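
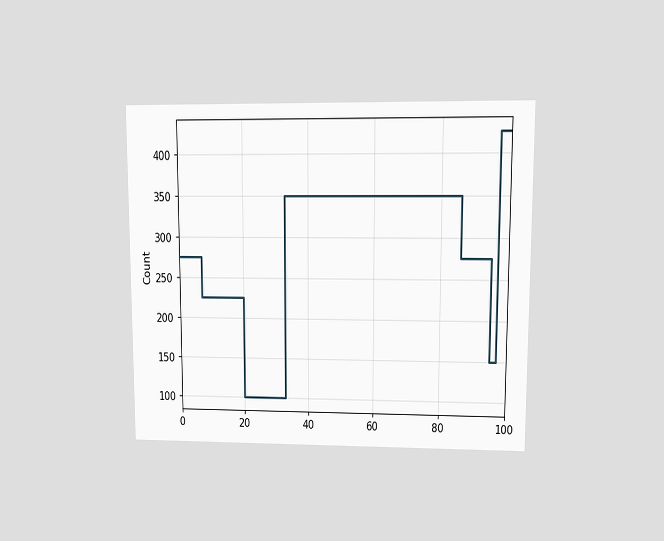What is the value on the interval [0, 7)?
The chart is viewed at a slight angle. On [0, 7) the step sits at 275.

275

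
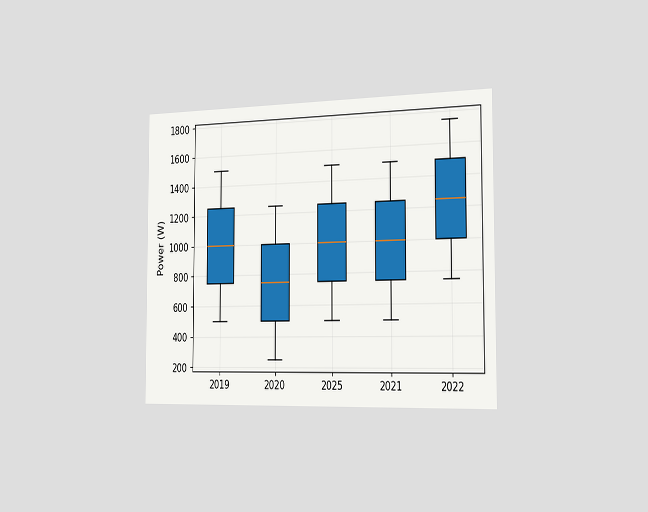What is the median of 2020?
The chart is viewed slightly from the right. The median line in the 2020 box sits at 750W.

750W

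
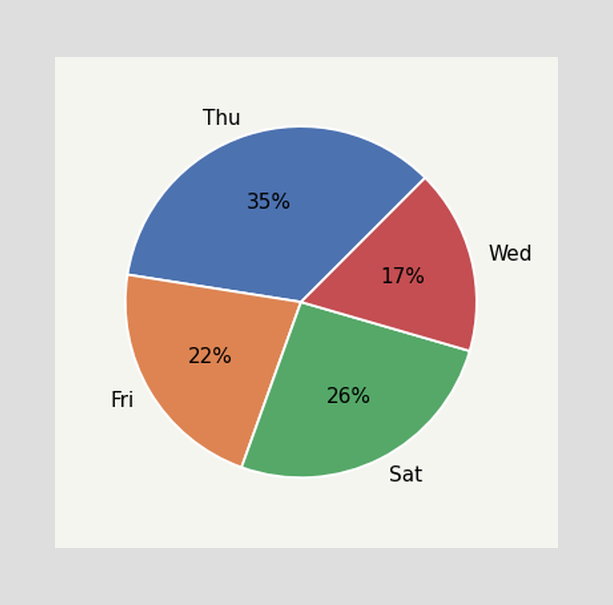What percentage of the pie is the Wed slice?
The Wed slice takes up 17% of the pie.

17%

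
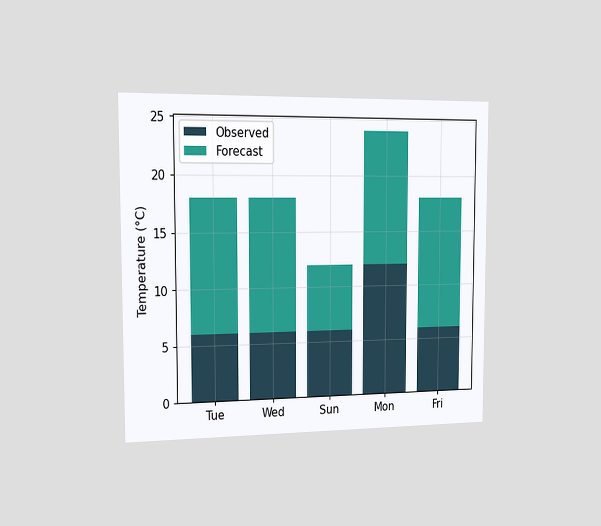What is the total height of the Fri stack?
The chart is viewed slightly from the left. The Fri stack's top reaches 18°C on the y-axis.

18°C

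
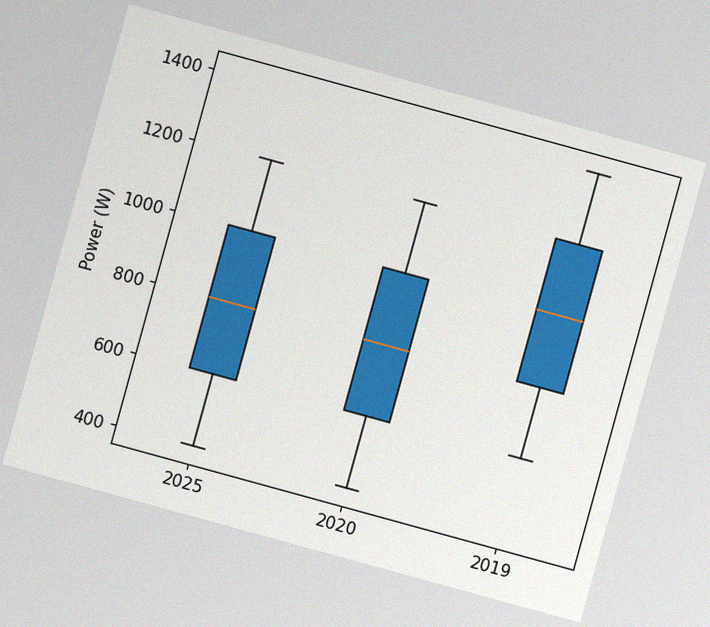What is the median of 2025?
800W

The chart is tilted about 15° clockwise, with some photo noise. The median line in the 2025 box sits at 800W.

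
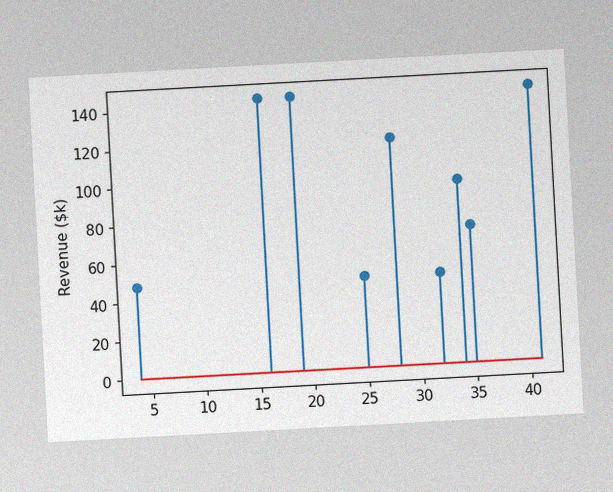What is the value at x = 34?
The chart is tilted about 3° counter-clockwise, with some photo noise. The stem at x=34 reaches $96k.

$96k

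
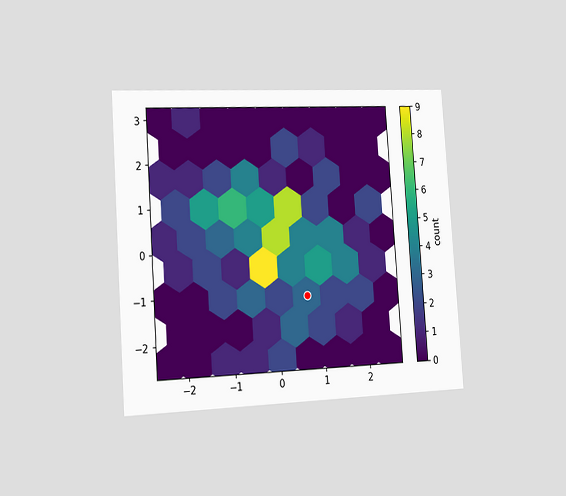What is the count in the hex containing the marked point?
The chart is tilted about 4° counter-clockwise and viewed slightly from the left. The marked hex reads 3 on the colorbar.

3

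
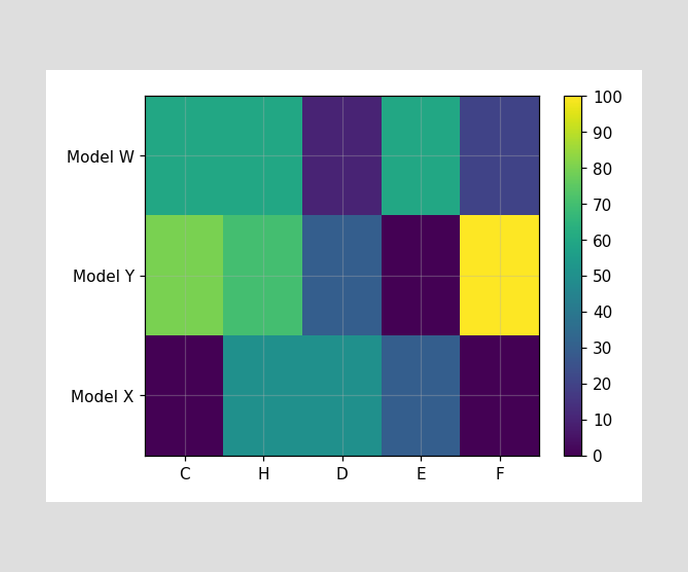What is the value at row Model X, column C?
0

Matching cell (Model X, C) against the colorbar gives 0.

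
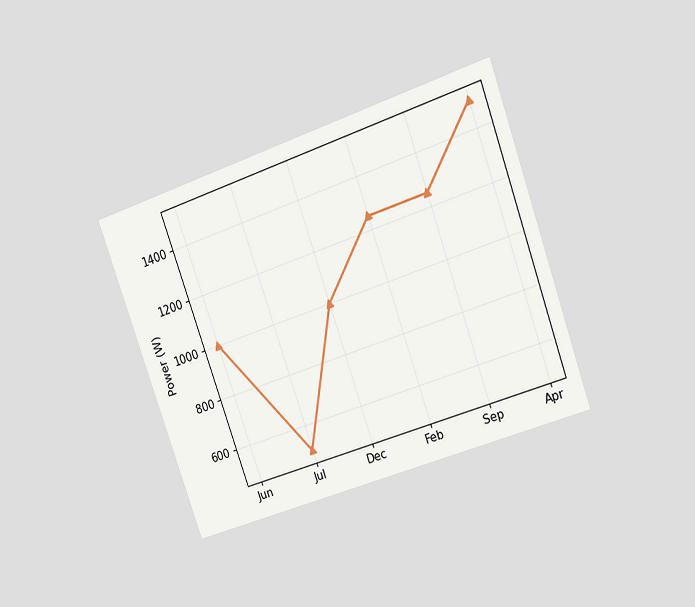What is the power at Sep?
1250W

The chart is tilted about 20° counter-clockwise and viewed at a slight angle. At Sep, the line is at 1250W.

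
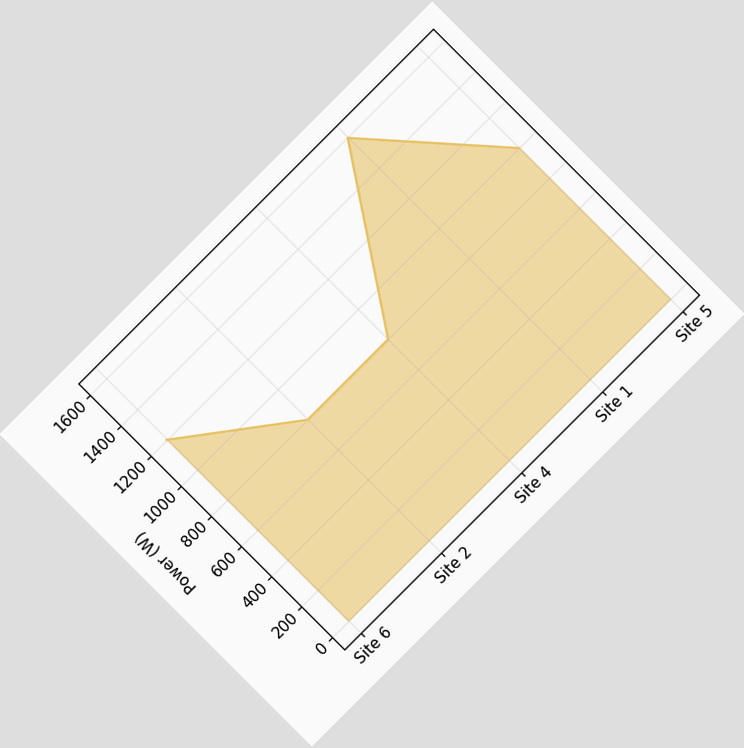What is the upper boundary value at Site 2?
800W

The chart is tilted about 45° counter-clockwise. At Site 2 the upper boundary is at 800W.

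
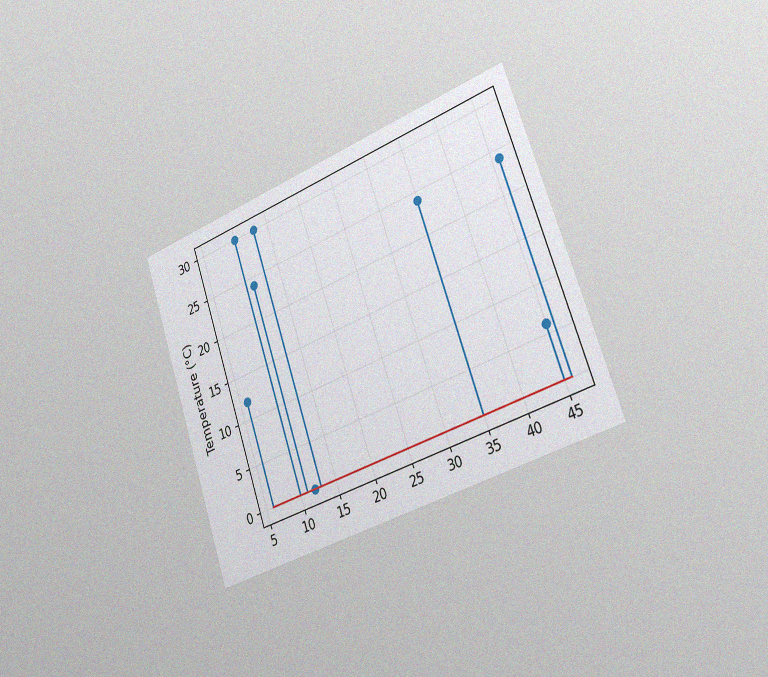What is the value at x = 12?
0°C

The chart is tilted about 19° counter-clockwise and viewed slightly from the right, with some photo noise. The stem at x=12 reaches 0°C.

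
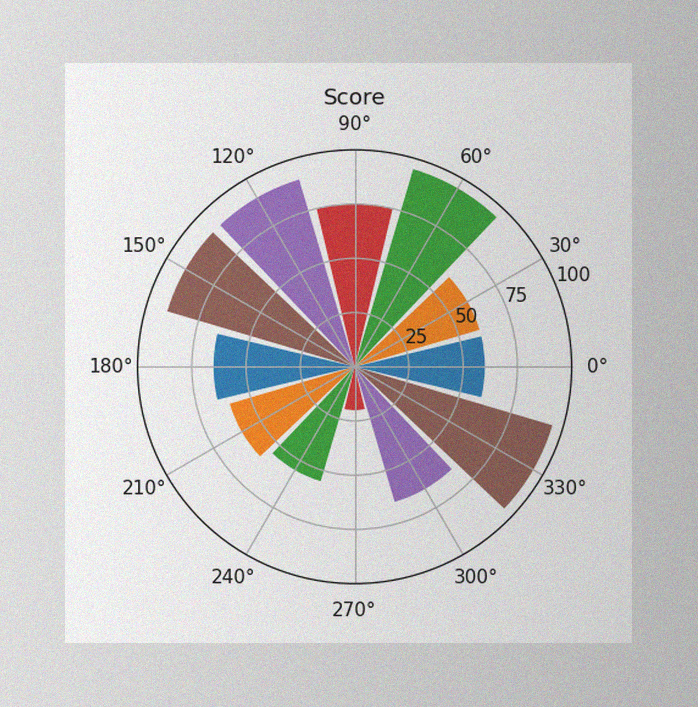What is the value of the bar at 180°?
65

The image has some photo noise and uneven lighting. The bar at 180° reaches 65 on the radial axis.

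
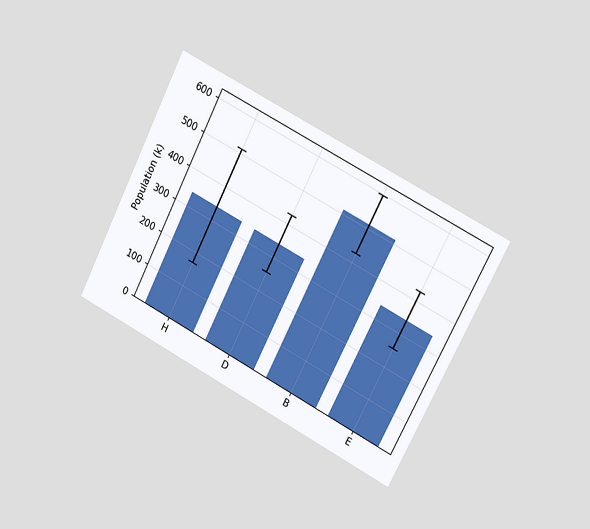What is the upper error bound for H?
The chart is tilted about 27° clockwise and viewed slightly from the right. The H bar's upper whisker reaches 510k.

510k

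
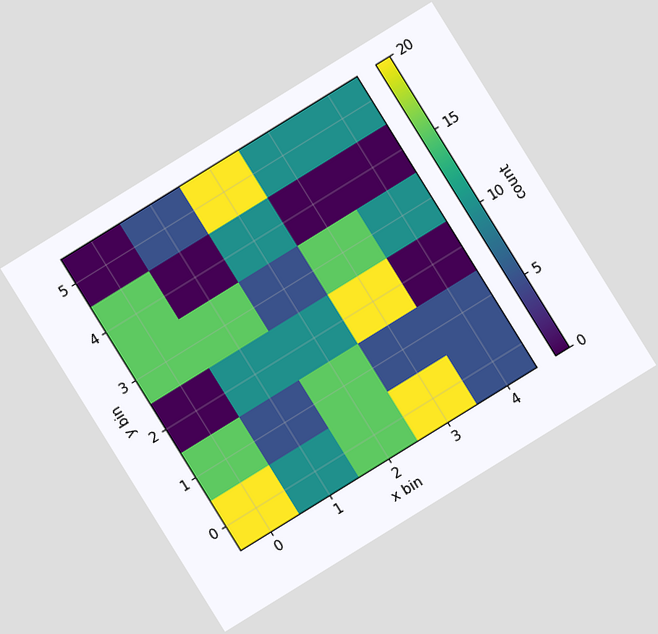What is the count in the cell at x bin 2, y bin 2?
The chart is tilted about 32° counter-clockwise. Matching the cell (2, 2) against the colorbar gives 10.

10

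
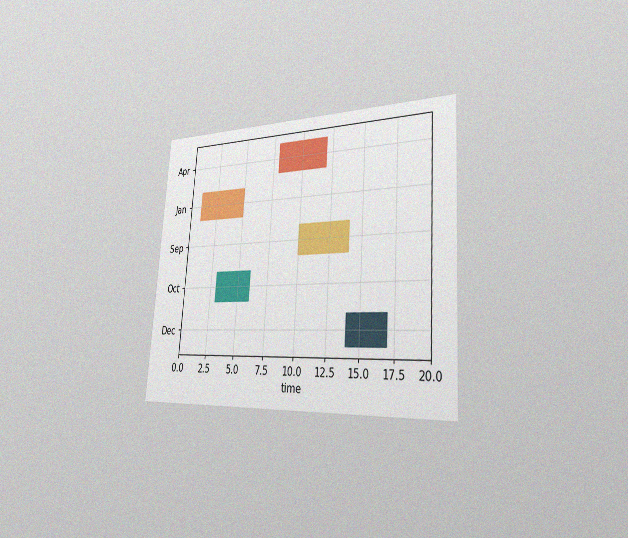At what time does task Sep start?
The chart is tilted about 4° clockwise and viewed slightly from the right, with some photo noise. The Sep bar begins at t=10.

10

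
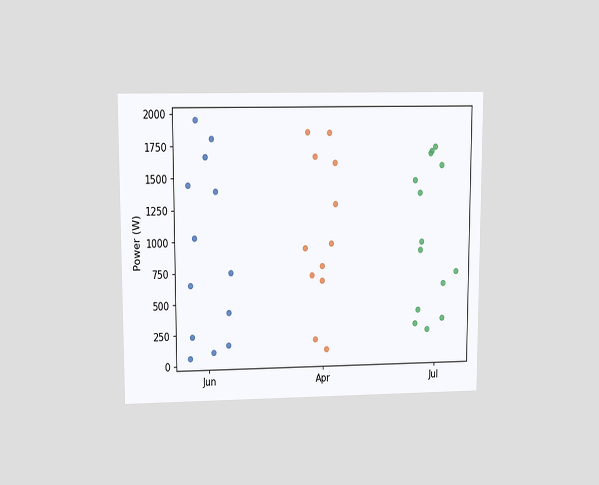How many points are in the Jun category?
13

The chart is viewed at a slight angle. Counting the markers in the Jun column gives 13.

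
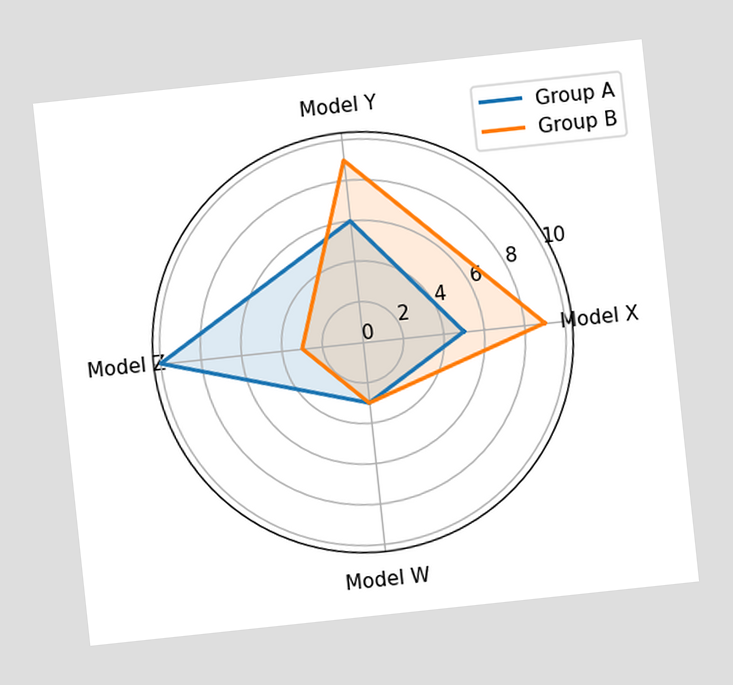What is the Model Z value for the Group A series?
10

The chart is tilted about 6° counter-clockwise. On the Model Z axis, Group A reaches 10.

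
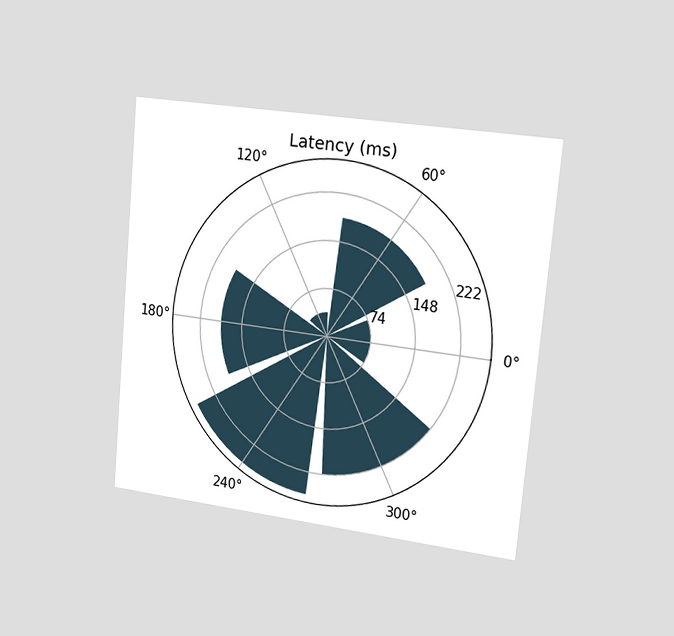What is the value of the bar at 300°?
222ms

The chart is tilted about 5° clockwise and viewed slightly from the right. The bar at 300° reaches 222ms on the radial axis.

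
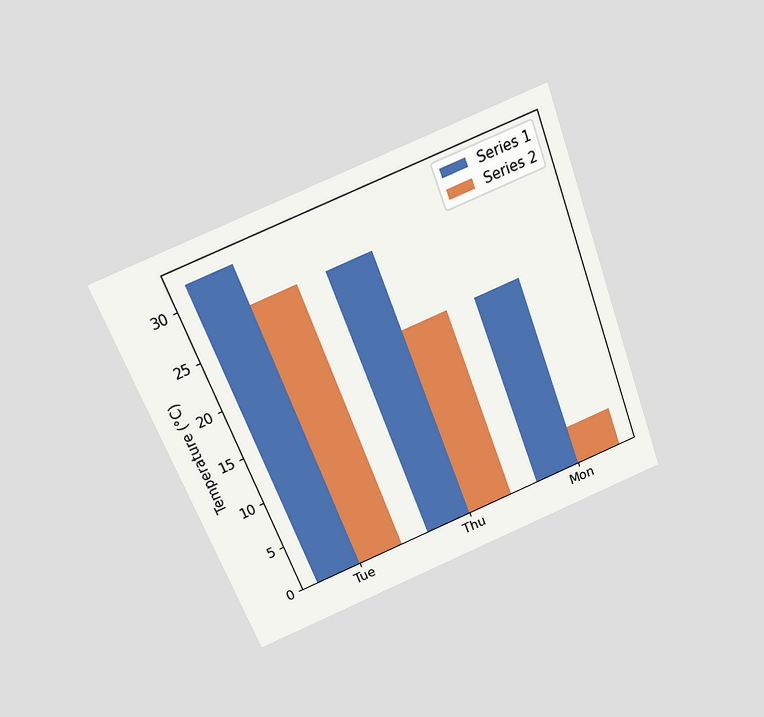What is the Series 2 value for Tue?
The chart is tilted about 21° counter-clockwise and viewed slightly from above. The Series 2 bar at Tue reaches 28°C on the y-axis.

28°C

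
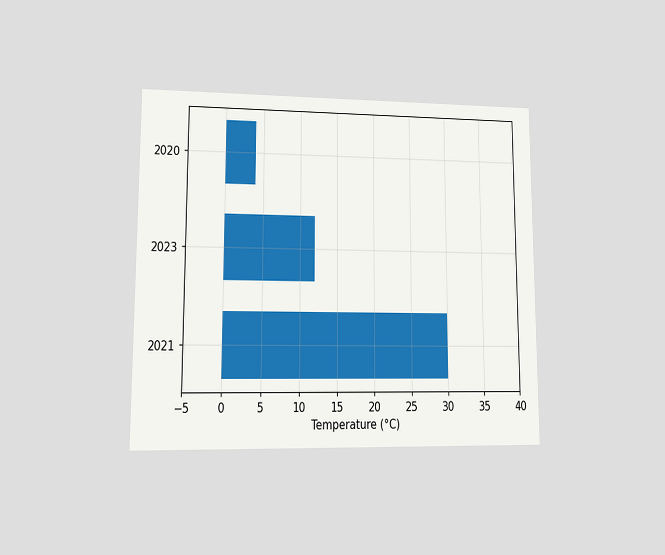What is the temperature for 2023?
12°C

The chart is viewed at a slight angle. Reading along the chart's x-axis, the 2023 bar reaches 12°C.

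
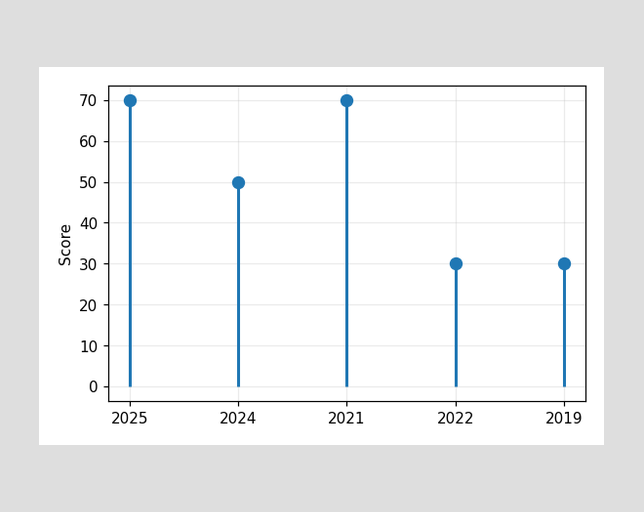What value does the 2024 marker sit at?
50

The 2024 marker sits at 50.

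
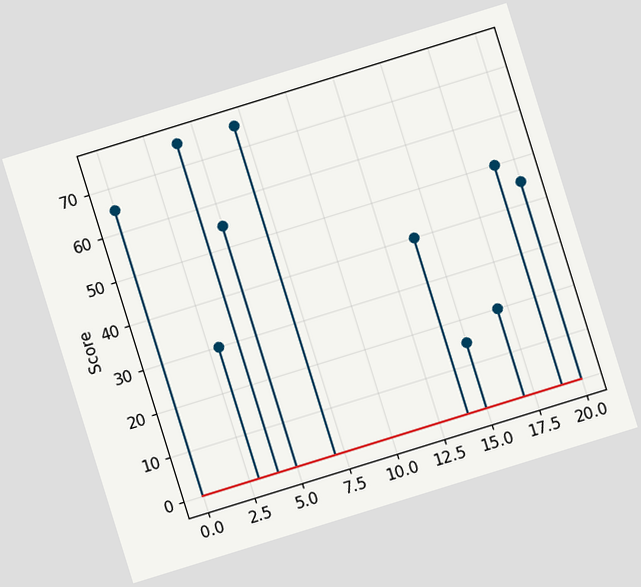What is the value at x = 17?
20

The chart is tilted about 17° counter-clockwise. The stem at x=17 reaches 20.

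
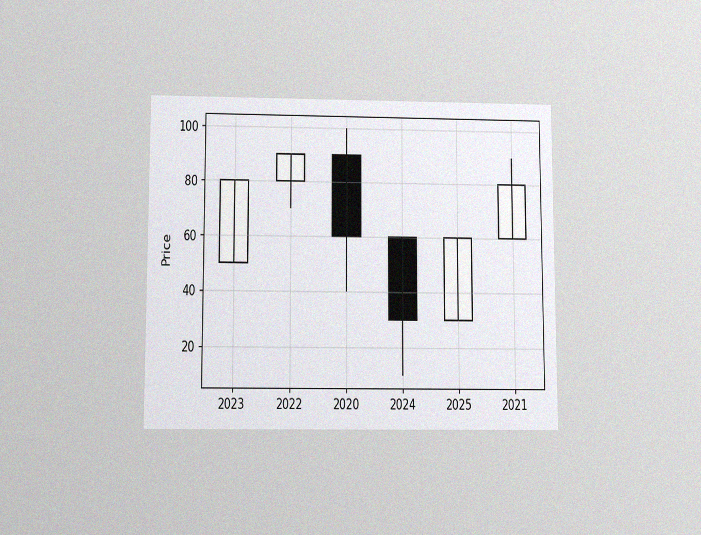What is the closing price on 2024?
The chart is viewed slightly from below, with some photo noise. The 2024 candle closes at 30.

30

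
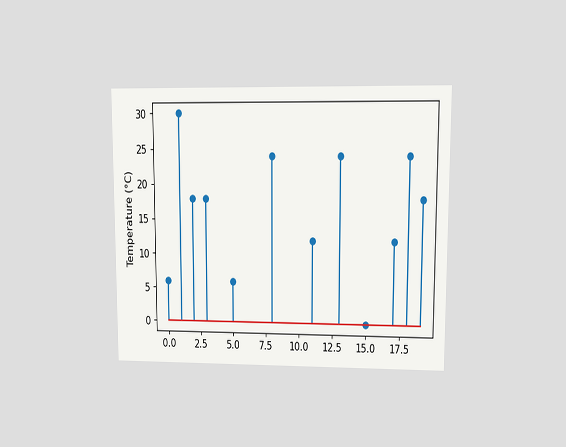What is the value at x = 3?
18°C

The chart is viewed at a slight angle. The stem at x=3 reaches 18°C.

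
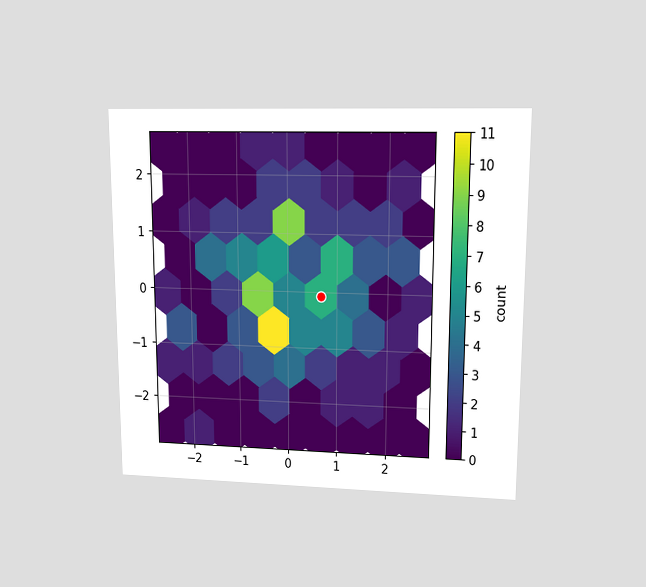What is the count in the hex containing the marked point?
The chart is viewed at a slight angle. The marked hex reads 7 on the colorbar.

7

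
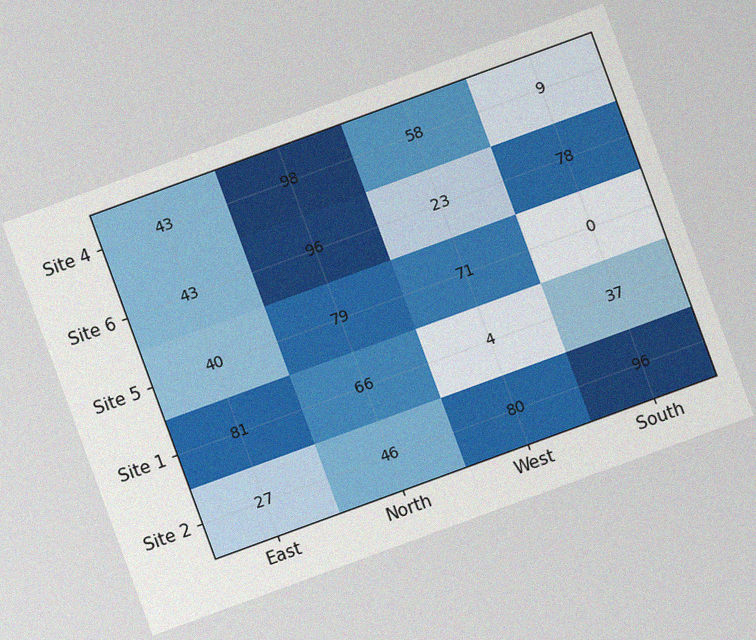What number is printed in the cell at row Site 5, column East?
The chart is tilted about 20° counter-clockwise, with some photo noise. The (Site 5, East) cell reads 40.

40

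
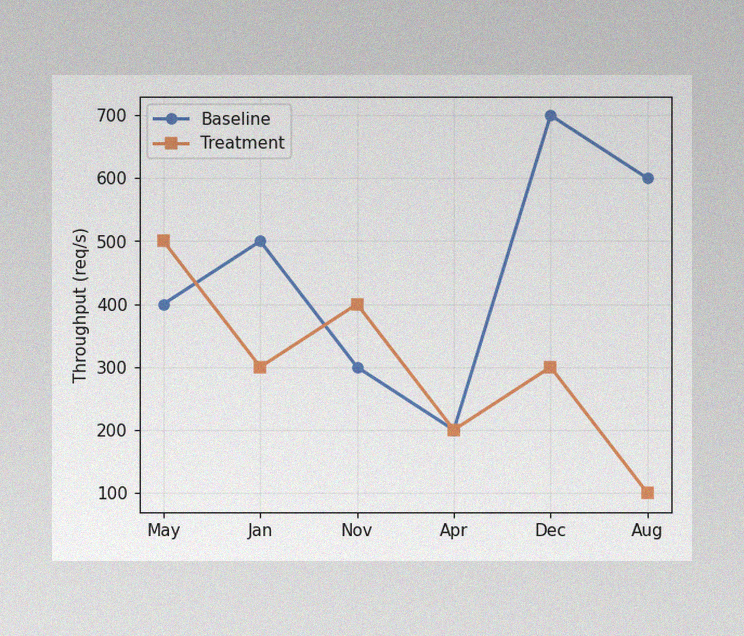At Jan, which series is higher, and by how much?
The image has some photo noise and uneven lighting. At Jan, Baseline sits above the other line by 200req/s.

Baseline, by 200req/s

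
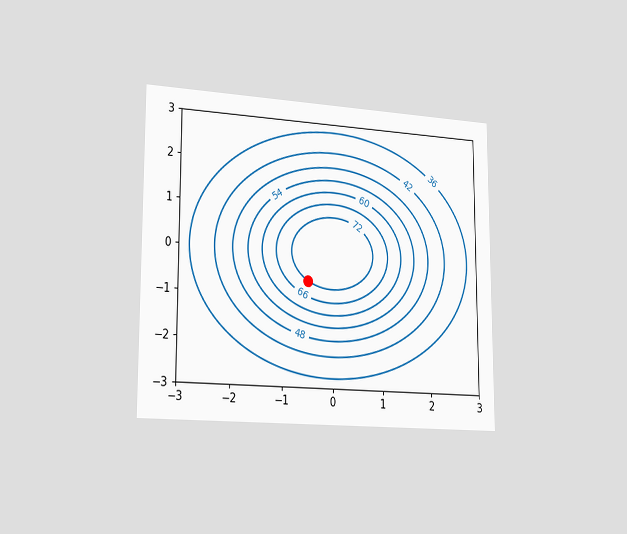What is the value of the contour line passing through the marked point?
72

The chart is viewed slightly from the left. The marked point sits on the contour labelled 72.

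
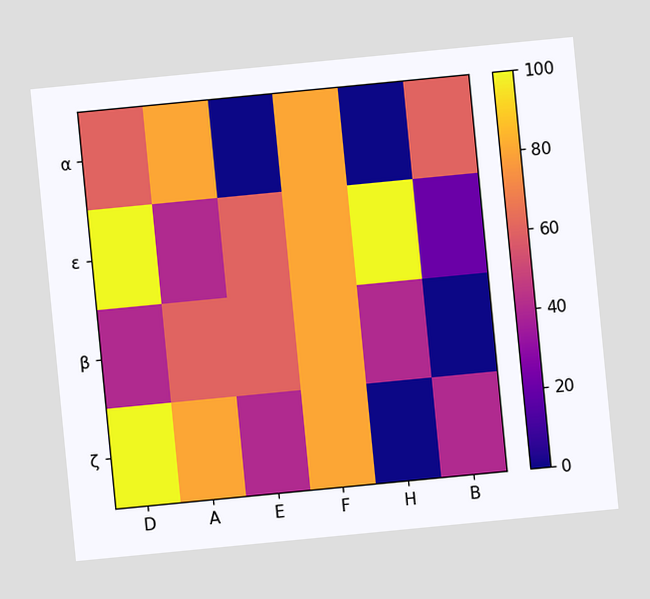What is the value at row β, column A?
The chart is tilted about 6° counter-clockwise. Matching cell (β, A) against the colorbar gives 60.

60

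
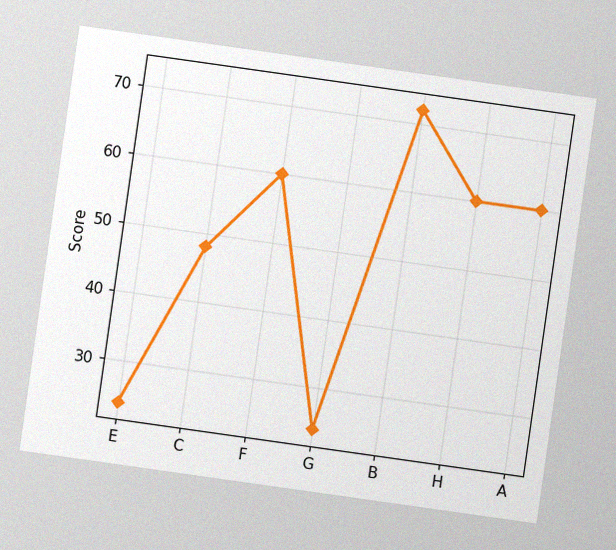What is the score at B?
72

The chart is tilted about 8° clockwise, with some photo noise. At B, the line is at 72.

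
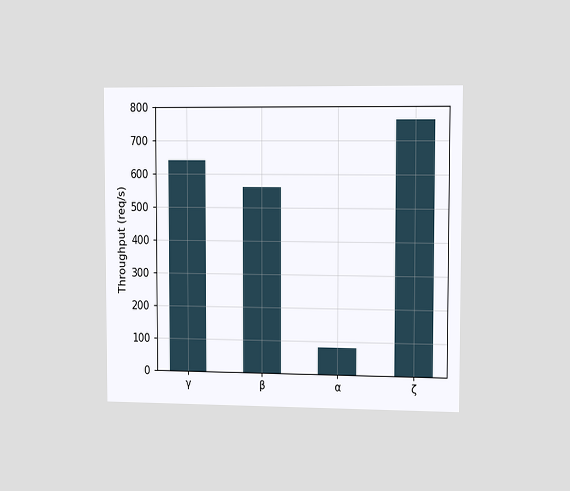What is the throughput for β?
560req/s

The chart is viewed slightly from the right. Reading along the chart's y-axis, the β bar reaches 560req/s.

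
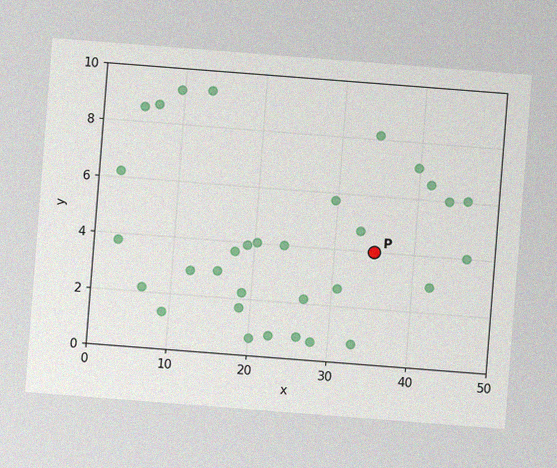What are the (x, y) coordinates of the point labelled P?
The chart is tilted about 4° clockwise, with some photo noise. Following the gridlines from P to each axis, P sits at (35, 4).

(35, 4)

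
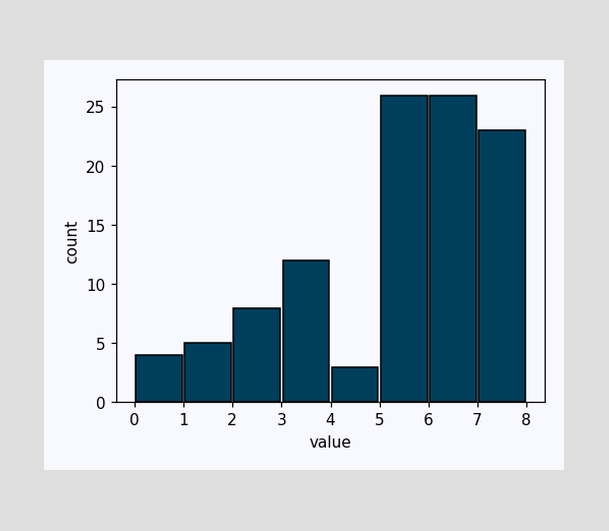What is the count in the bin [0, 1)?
4

The [0, 1) bin has height 4.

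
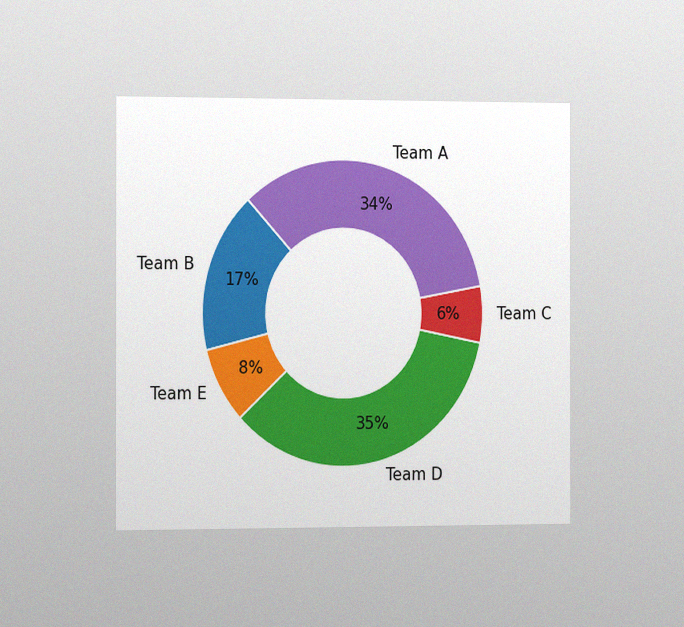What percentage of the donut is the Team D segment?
35%

The chart is viewed slightly from the left, with some photo noise. The Team D segment takes up 35% of the ring.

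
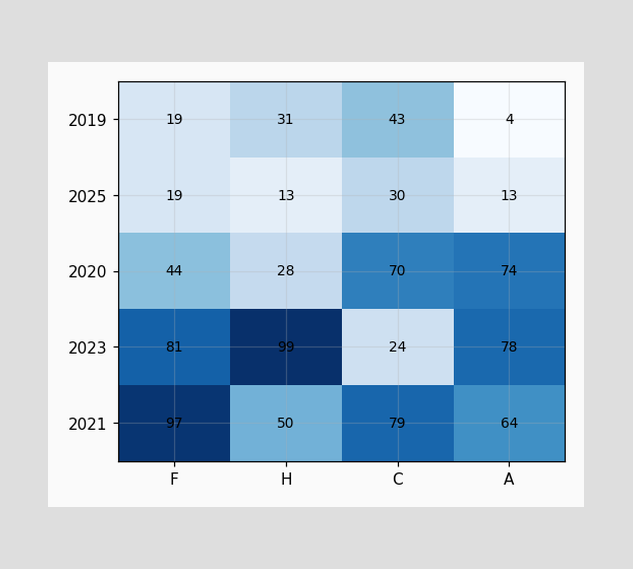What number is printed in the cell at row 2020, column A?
74

The (2020, A) cell reads 74.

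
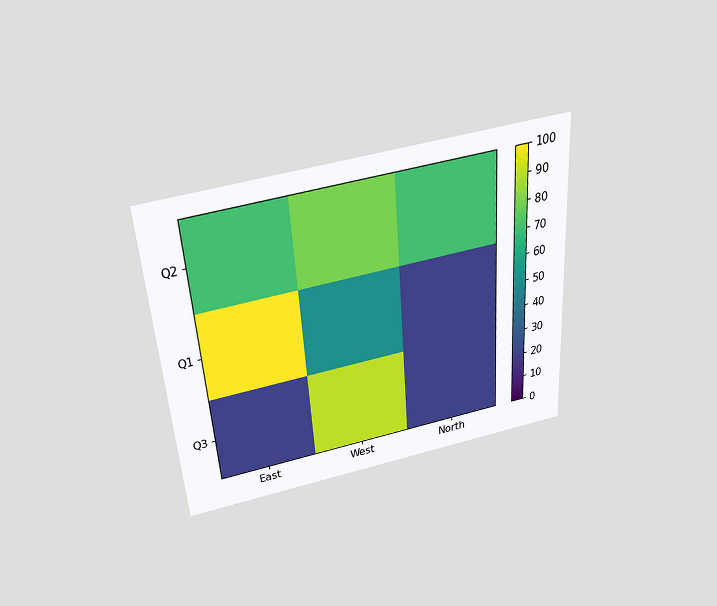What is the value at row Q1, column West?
50

The chart is tilted about 4° counter-clockwise and viewed slightly from above. Matching cell (Q1, West) against the colorbar gives 50.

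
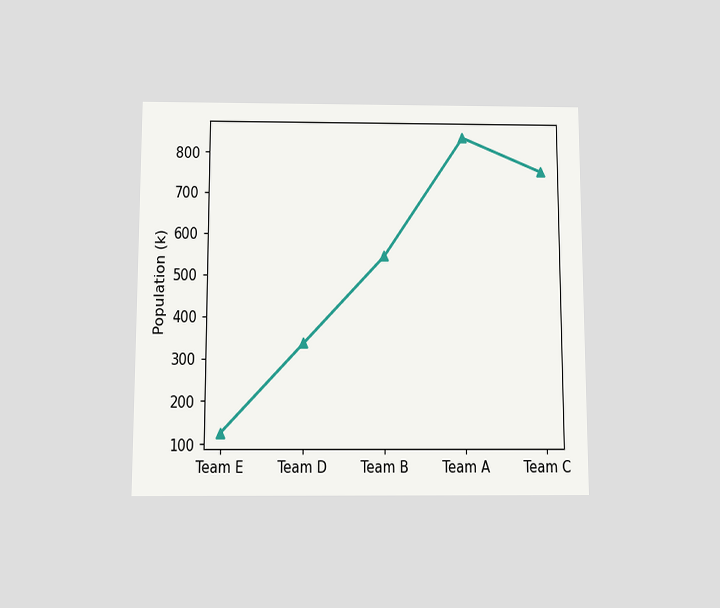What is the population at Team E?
The chart is viewed slightly from below. At Team E, the line is at 126k.

126k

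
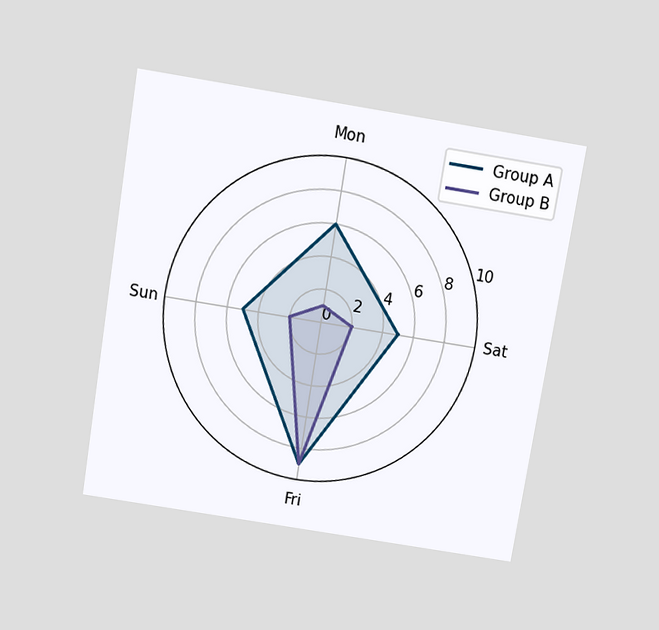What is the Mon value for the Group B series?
1

The chart is tilted about 9° clockwise and viewed slightly from above. On the Mon axis, Group B reaches 1.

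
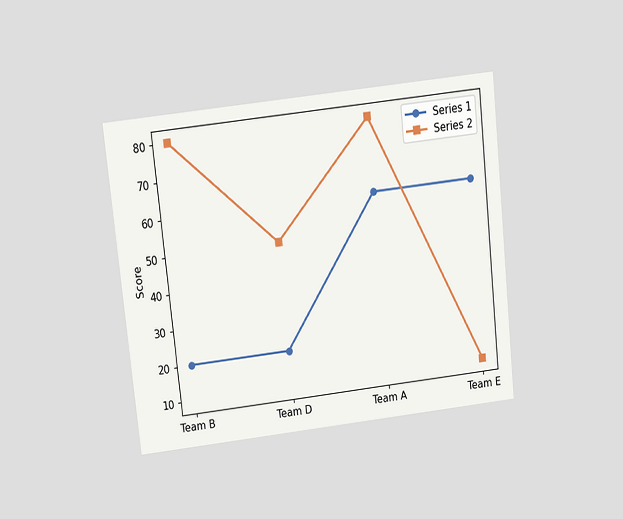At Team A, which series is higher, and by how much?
Series 2, by 20

The chart is tilted about 6° counter-clockwise and viewed slightly from above. At Team A, Series 2 sits above the other line by 20.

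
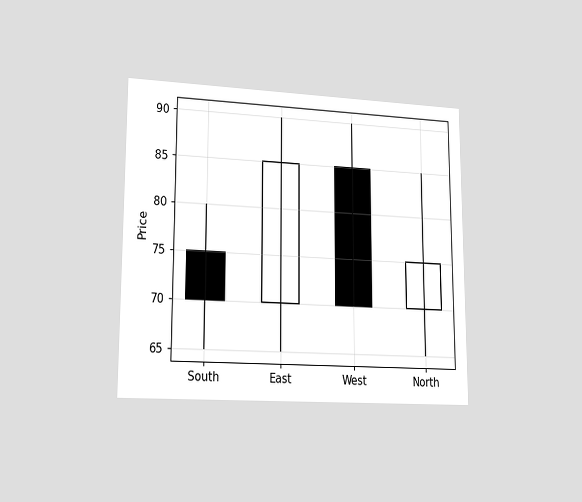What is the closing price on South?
The chart is viewed slightly from the left. The South candle closes at 70.

70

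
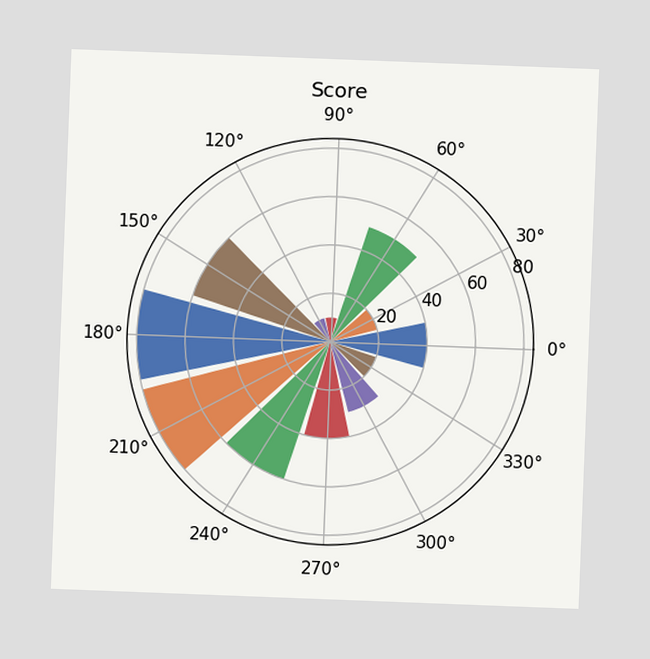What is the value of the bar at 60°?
50

The chart is tilted about 2° clockwise. The bar at 60° reaches 50 on the radial axis.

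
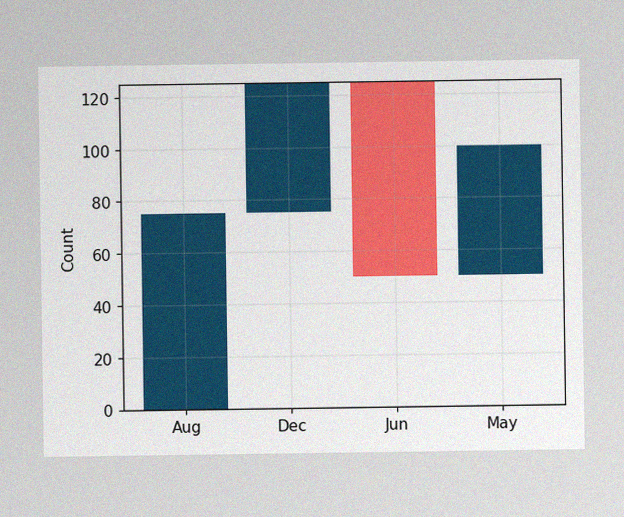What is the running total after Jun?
50

The image has some photo noise and uneven lighting. After Jun the running total reaches 50.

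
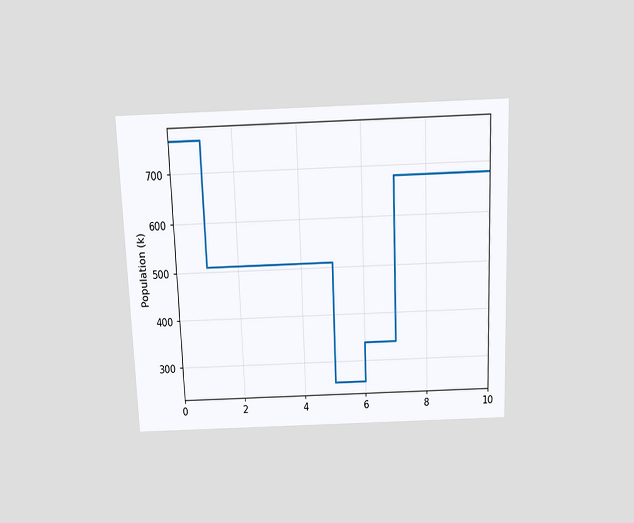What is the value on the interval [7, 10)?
680k

The chart is tilted about 2° counter-clockwise and viewed slightly from above. On [7, 10) the step sits at 680k.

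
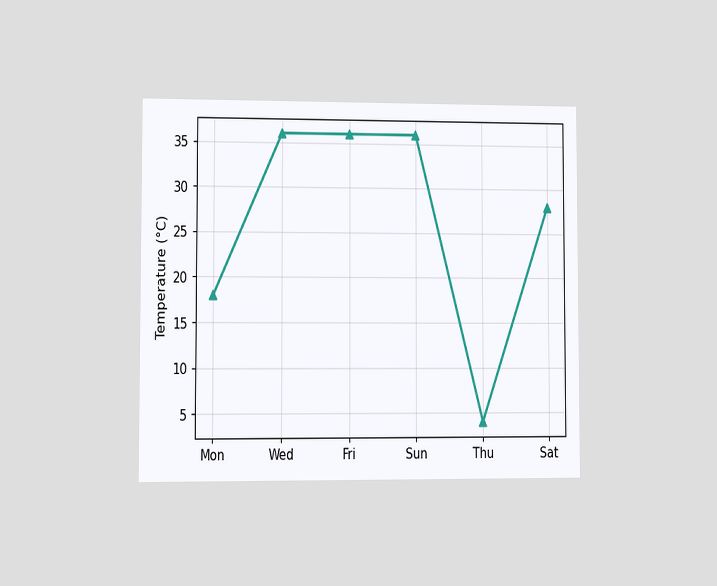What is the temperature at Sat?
The chart is viewed at a slight angle. At Sat, the line is at 28°C.

28°C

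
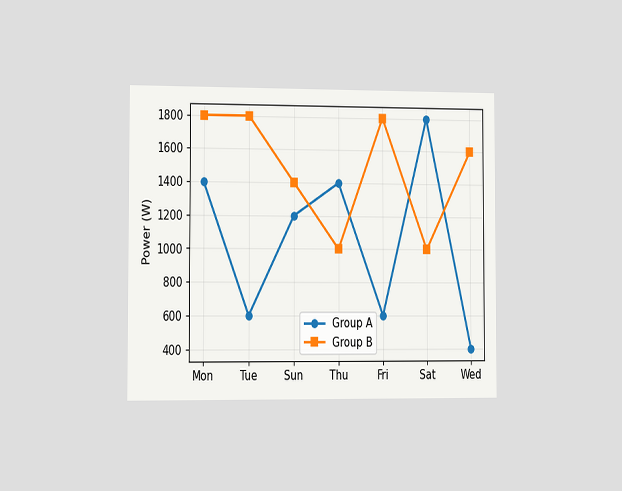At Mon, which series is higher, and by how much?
Group B, by 400W

The chart is viewed slightly from the left. At Mon, Group B sits above the other line by 400W.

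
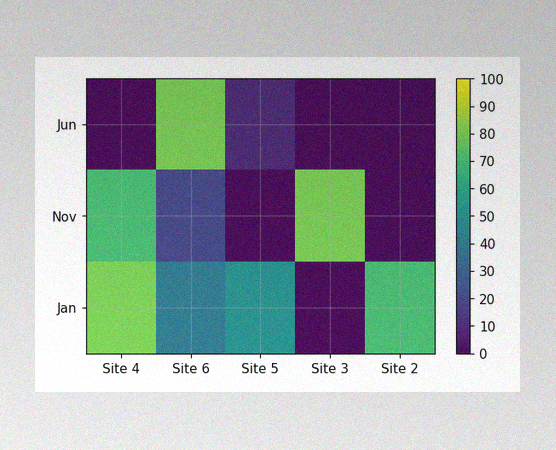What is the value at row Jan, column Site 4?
80

The image has some photo noise and uneven lighting. Matching cell (Jan, Site 4) against the colorbar gives 80.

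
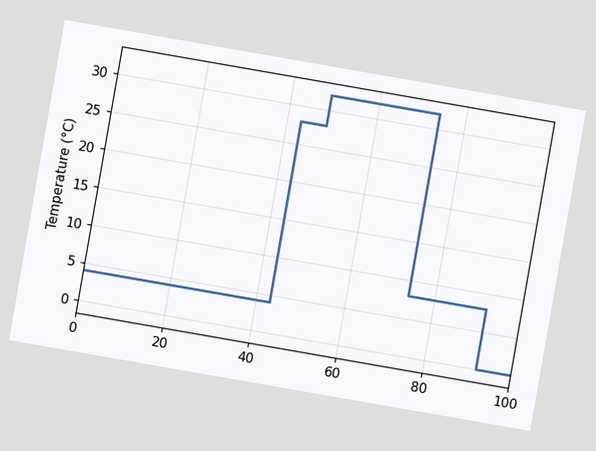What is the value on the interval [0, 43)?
The chart is tilted about 10° clockwise. On [0, 43) the step sits at 4°C.

4°C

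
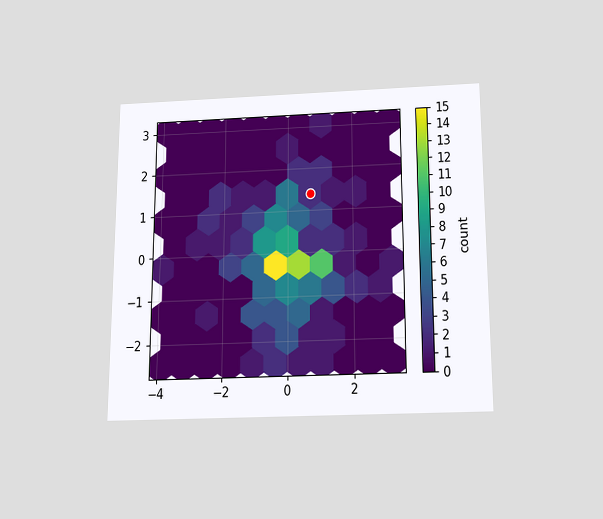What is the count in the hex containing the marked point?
2

The chart is viewed slightly from below. The marked hex reads 2 on the colorbar.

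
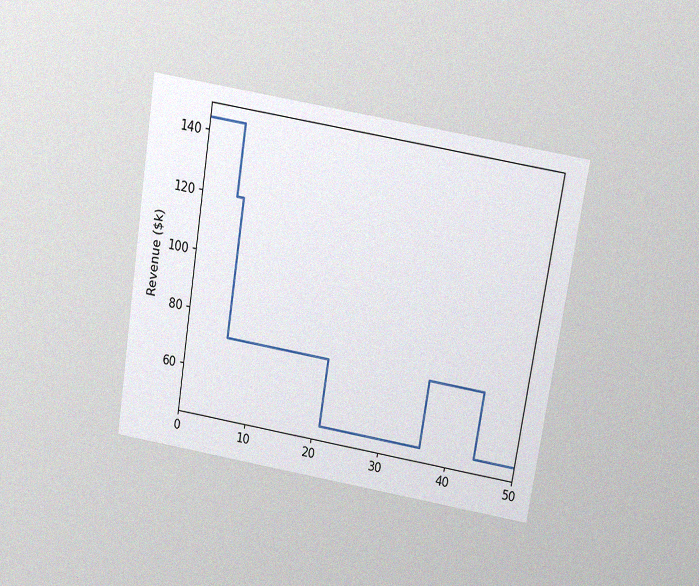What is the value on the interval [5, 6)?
The chart is tilted about 9° clockwise and viewed slightly from above, with some photo noise. On [5, 6) the step sits at $120k.

$120k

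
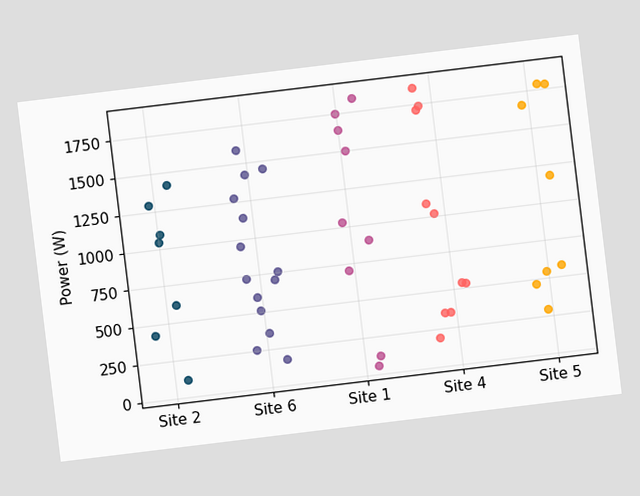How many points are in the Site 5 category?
8

The chart is tilted about 7° counter-clockwise. Counting the markers in the Site 5 column gives 8.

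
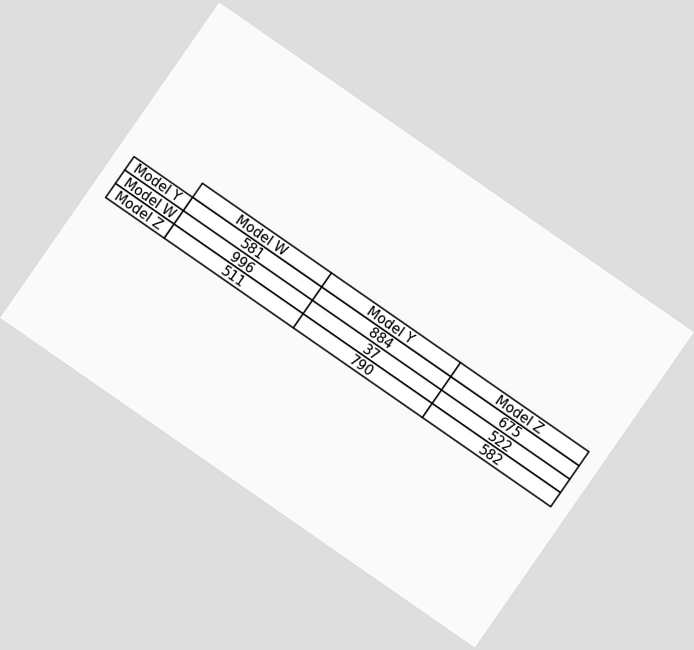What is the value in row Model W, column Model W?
The chart is tilted about 35° clockwise. The (Model W, Model W) cell reads 996.

996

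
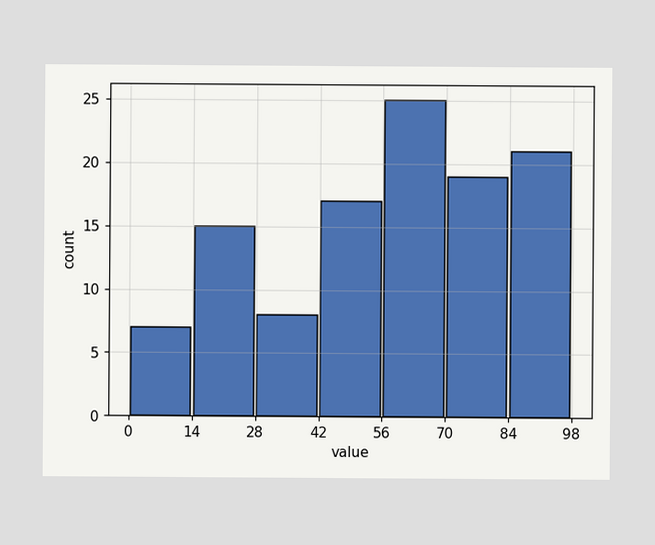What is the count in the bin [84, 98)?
The [84, 98) bin has height 21.

21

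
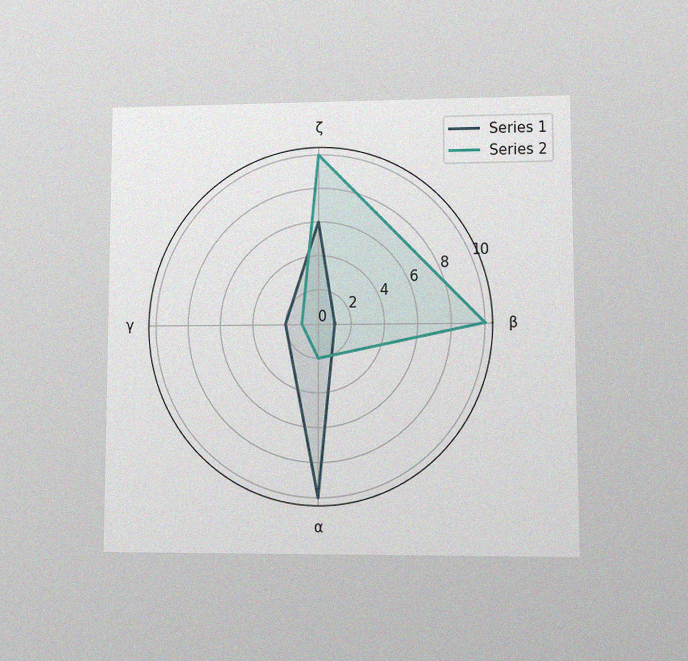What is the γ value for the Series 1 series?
The chart is viewed at a slight angle, with some photo noise. On the γ axis, Series 1 reaches 2.

2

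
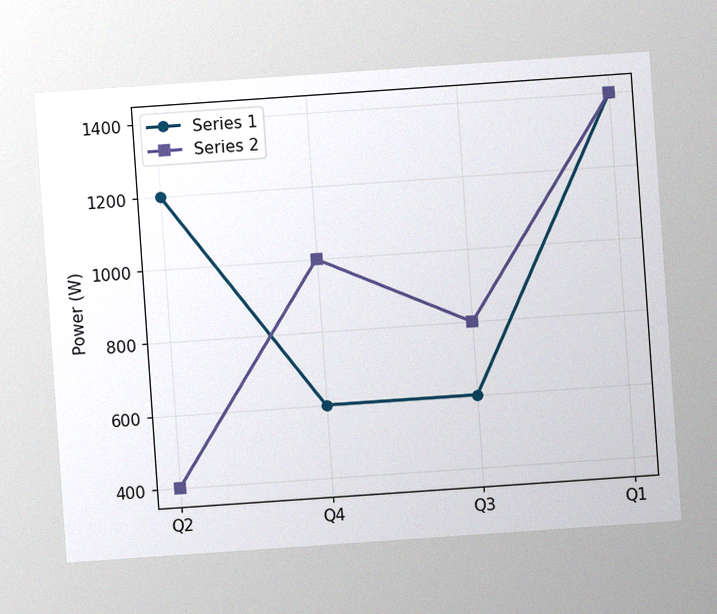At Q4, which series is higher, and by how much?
Series 2, by 400W

The chart is tilted about 4° counter-clockwise, with some photo noise. At Q4, Series 2 sits above the other line by 400W.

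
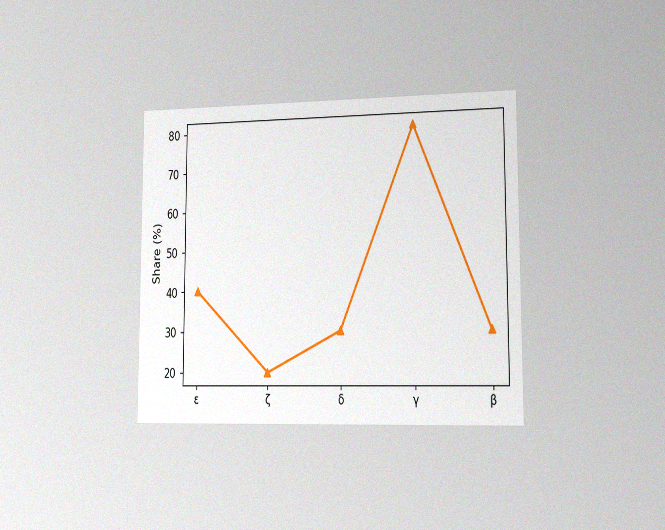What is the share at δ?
30%

The chart is viewed slightly from the right, with some photo noise. At δ, the line is at 30%.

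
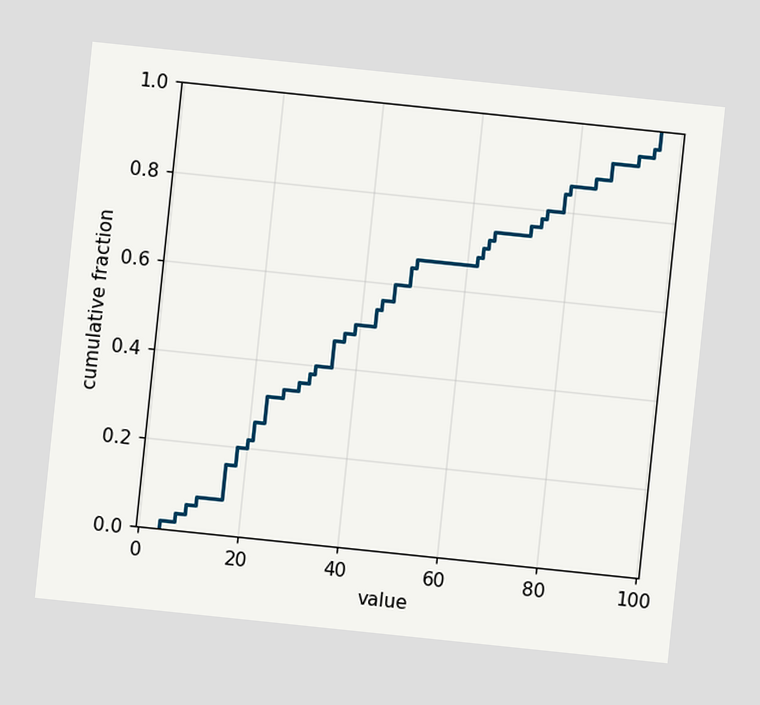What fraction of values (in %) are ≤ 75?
The chart is tilted about 6° clockwise. At x=75 the ECDF step is at 80%.

80%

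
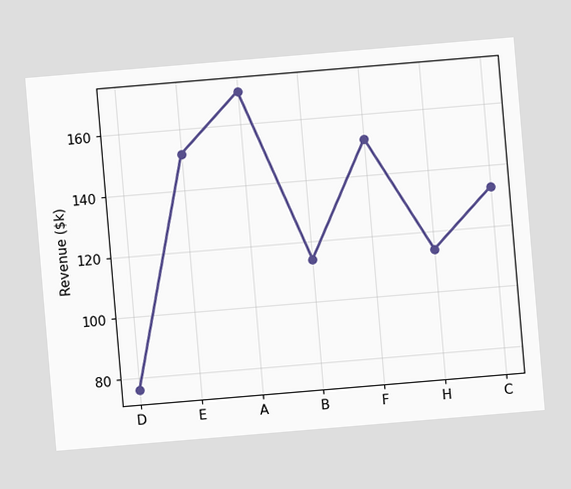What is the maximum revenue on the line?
The chart is tilted about 5° counter-clockwise. The highest point is at A, and reading across to the y-axis gives $171k.

$171k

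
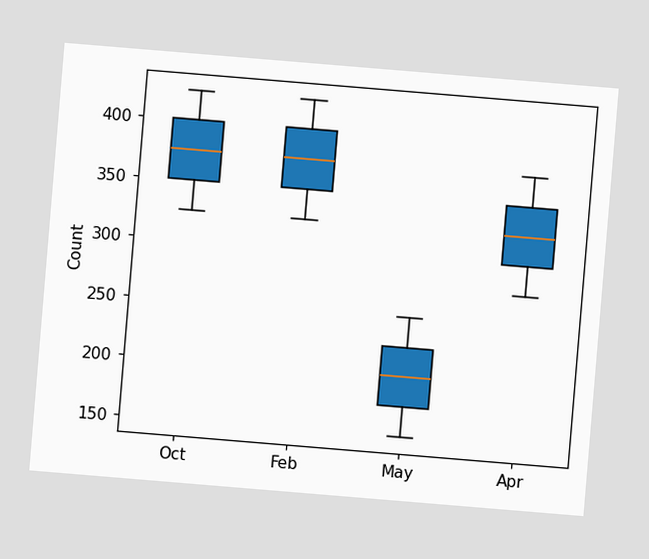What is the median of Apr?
The chart is tilted about 5° clockwise. The median line in the Apr box sits at 325.

325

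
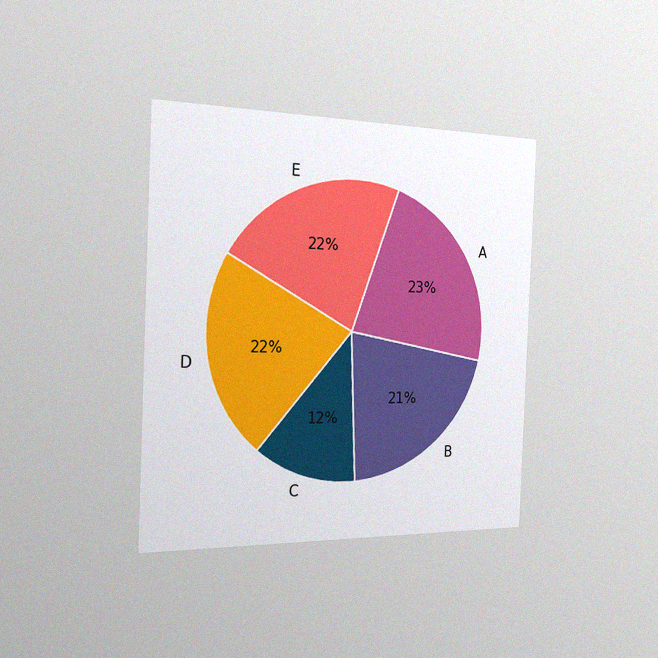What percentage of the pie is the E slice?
The chart is tilted about 2° clockwise and viewed slightly from the left, with some photo noise. The E slice takes up 22% of the pie.

22%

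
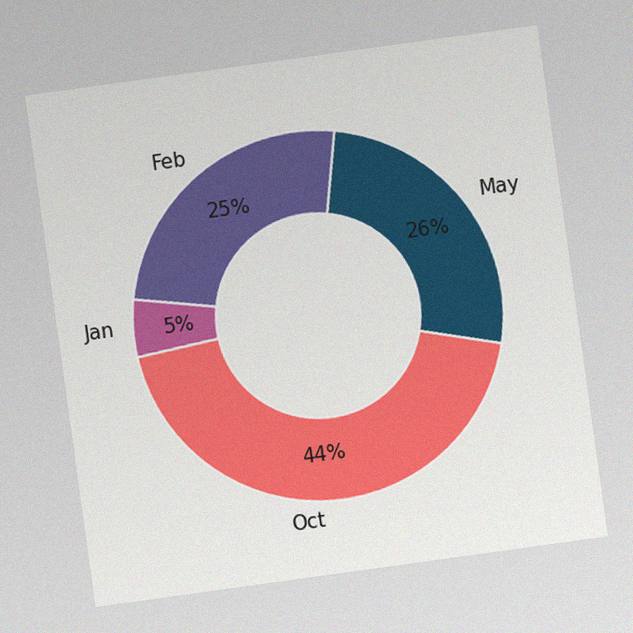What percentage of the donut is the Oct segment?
The chart is tilted about 8° counter-clockwise, with some photo noise. The Oct segment takes up 44% of the ring.

44%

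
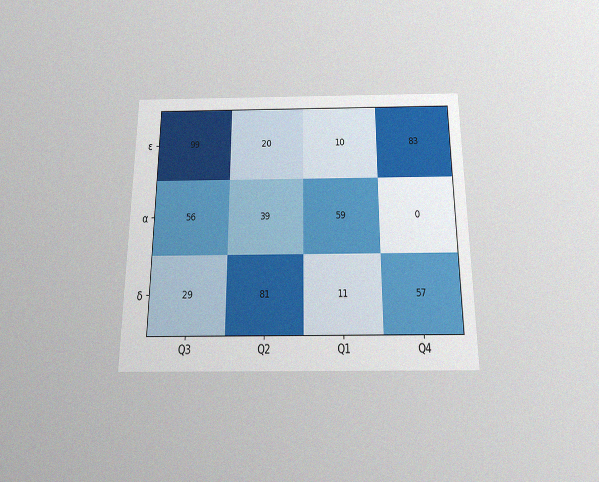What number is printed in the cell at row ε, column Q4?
83

The chart is viewed slightly from below, with some photo noise. The (ε, Q4) cell reads 83.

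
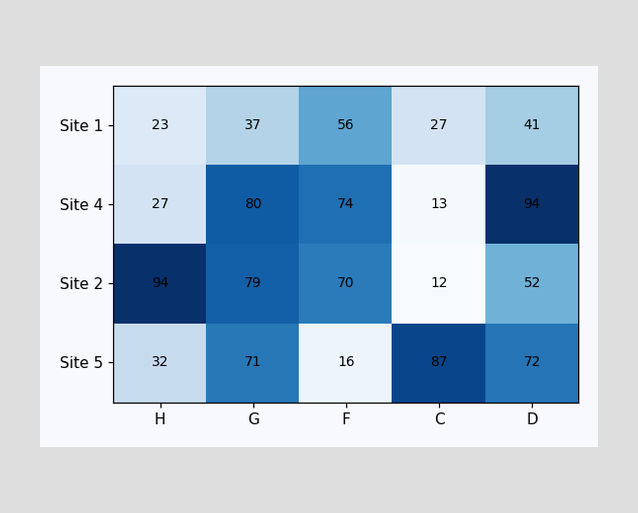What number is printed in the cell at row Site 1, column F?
56

The (Site 1, F) cell reads 56.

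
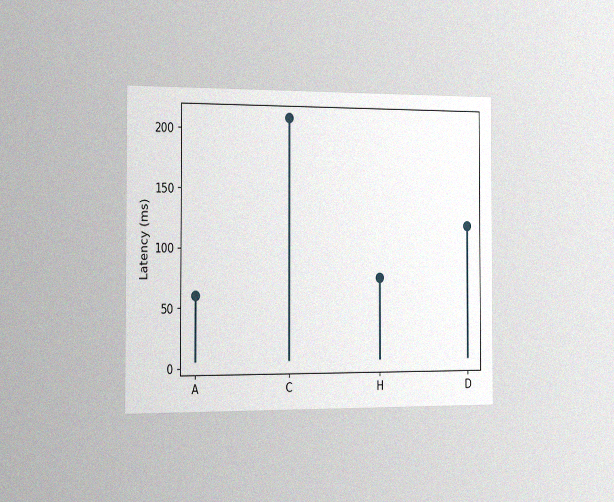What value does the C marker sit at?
210ms

The chart is viewed slightly from the left, with some photo noise. The C marker sits at 210ms.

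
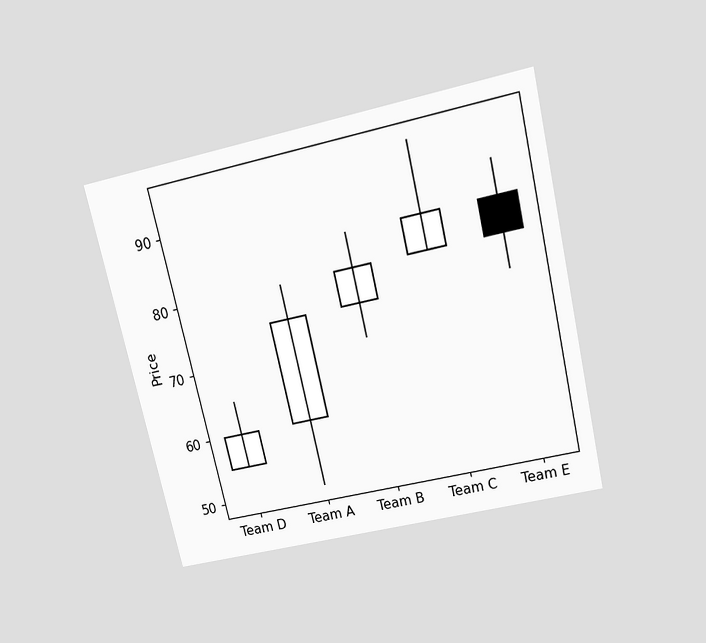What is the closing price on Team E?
80

The chart is tilted about 13° counter-clockwise and viewed slightly from above. The Team E candle closes at 80.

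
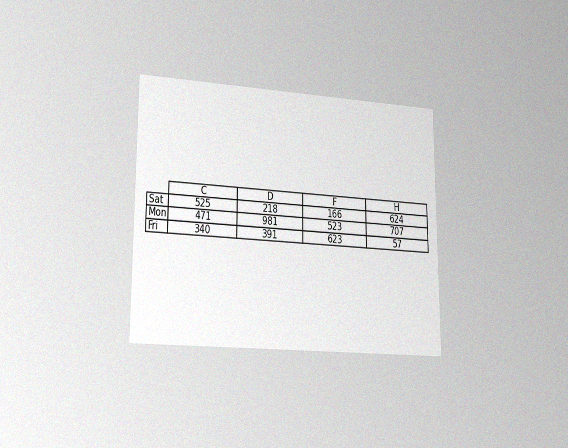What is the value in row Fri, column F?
623

The chart is viewed slightly from the left, with some photo noise. The (Fri, F) cell reads 623.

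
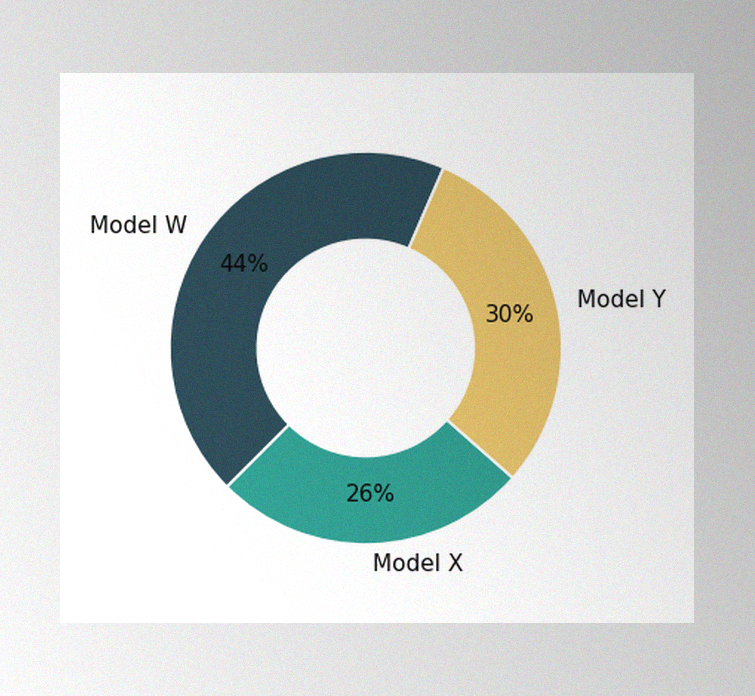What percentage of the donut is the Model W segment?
The image has some photo noise and uneven lighting. The Model W segment takes up 44% of the ring.

44%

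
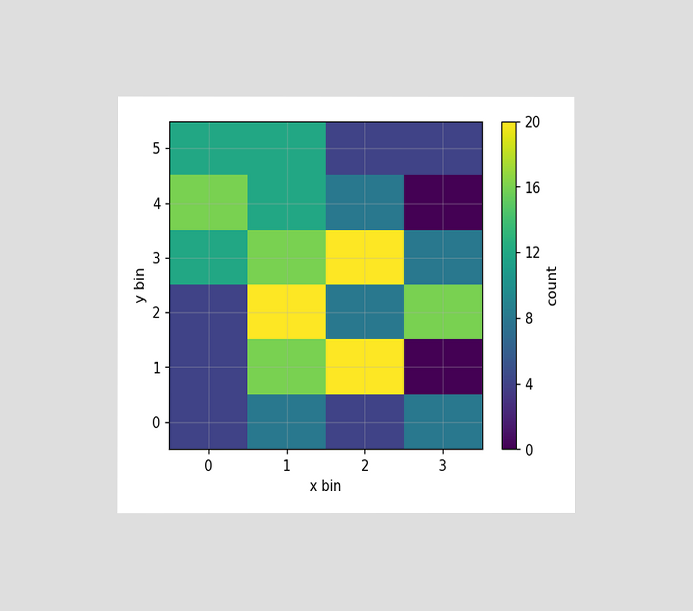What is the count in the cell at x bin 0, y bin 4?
The chart is viewed at a slight angle. Matching the cell (0, 4) against the colorbar gives 16.

16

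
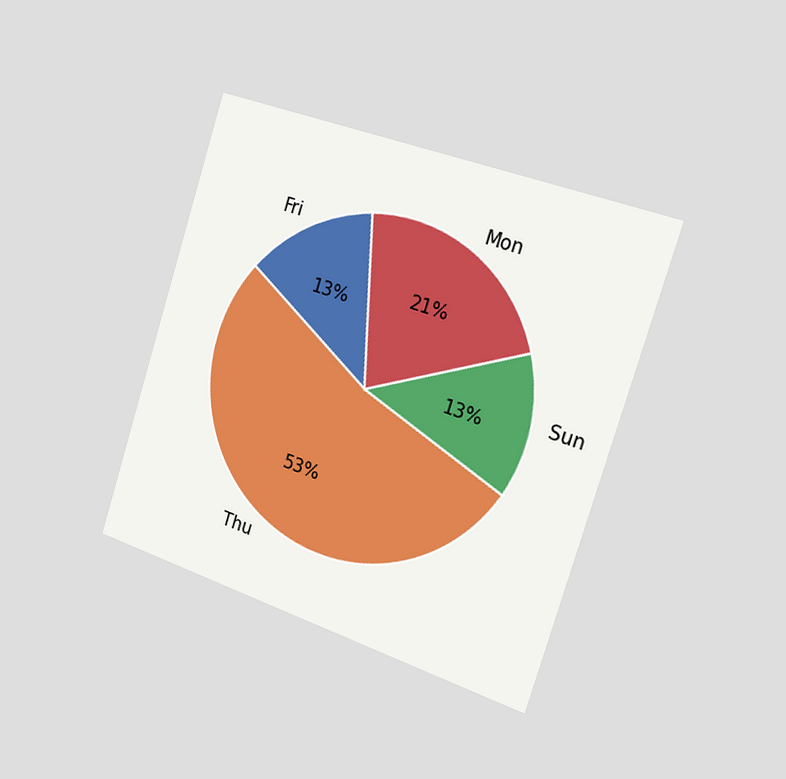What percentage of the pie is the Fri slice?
13%

The chart is tilted about 18° clockwise and viewed slightly from the right. The Fri slice takes up 13% of the pie.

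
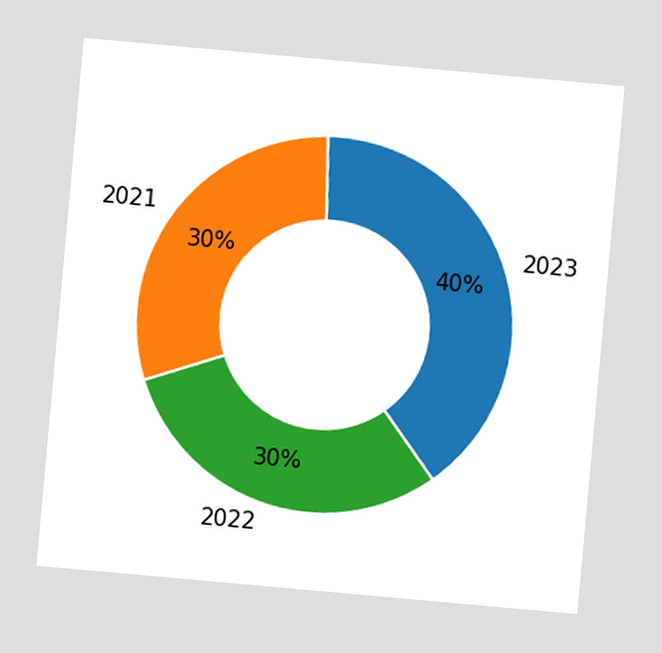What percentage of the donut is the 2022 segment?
The chart is tilted about 5° clockwise. The 2022 segment takes up 30% of the ring.

30%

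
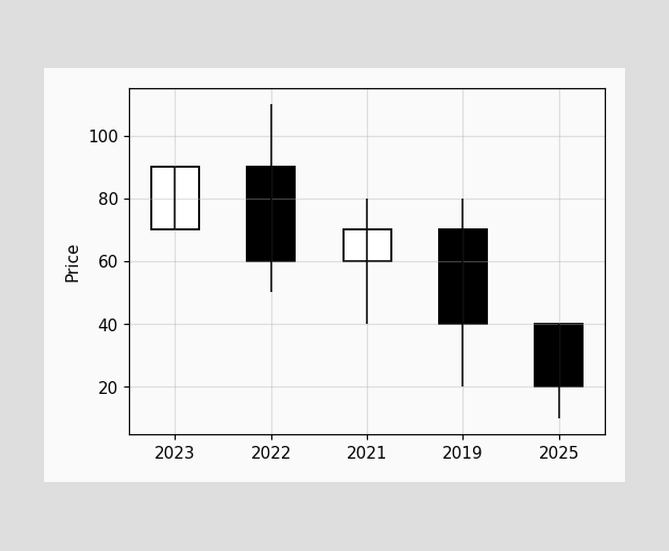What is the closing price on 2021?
70

The 2021 candle closes at 70.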